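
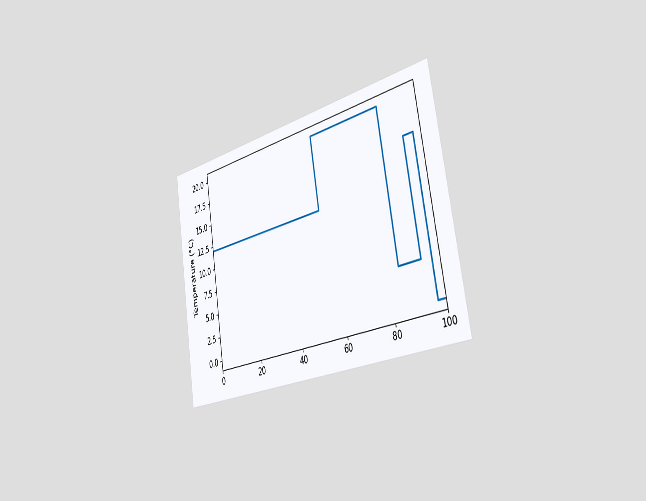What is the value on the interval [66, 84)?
20°C

The chart is tilted about 9° counter-clockwise and viewed slightly from the right. On [66, 84) the step sits at 20°C.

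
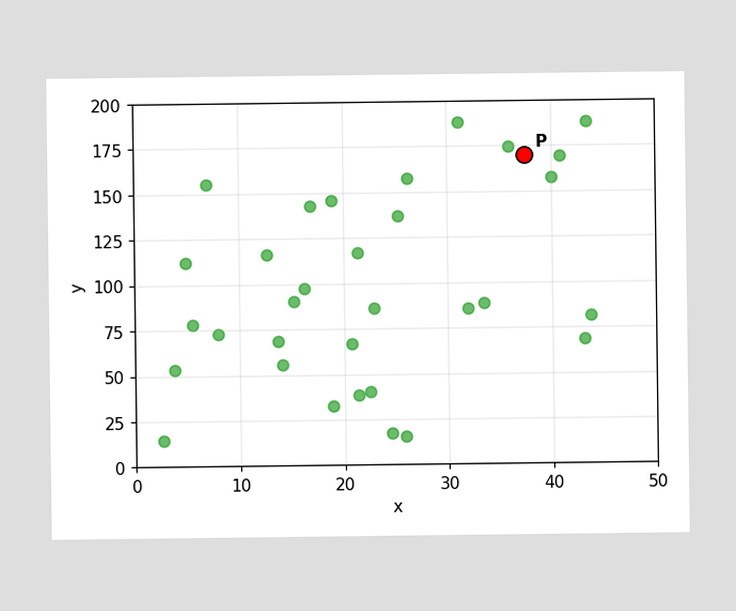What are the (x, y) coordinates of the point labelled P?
(37.5, 170)

Following the gridlines from P to each axis, P sits at (37.5, 170).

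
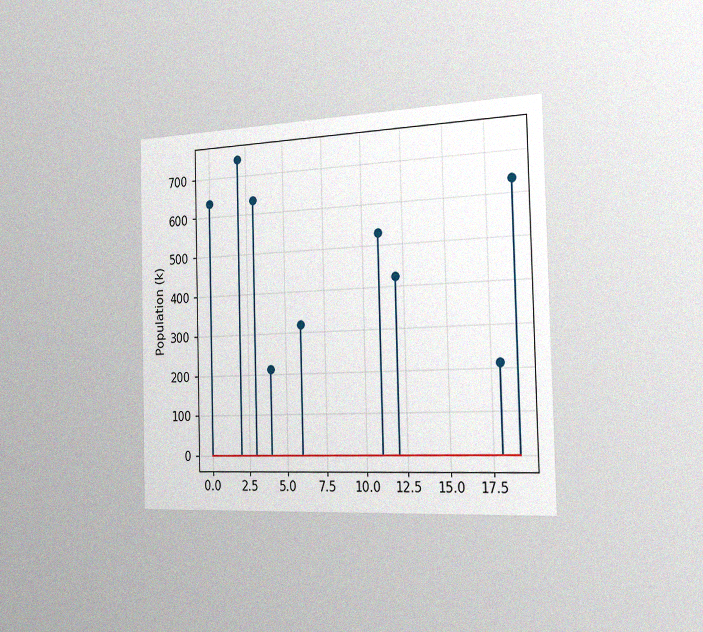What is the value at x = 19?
The chart is viewed slightly from the right, with some photo noise. The stem at x=19 reaches 636k.

636k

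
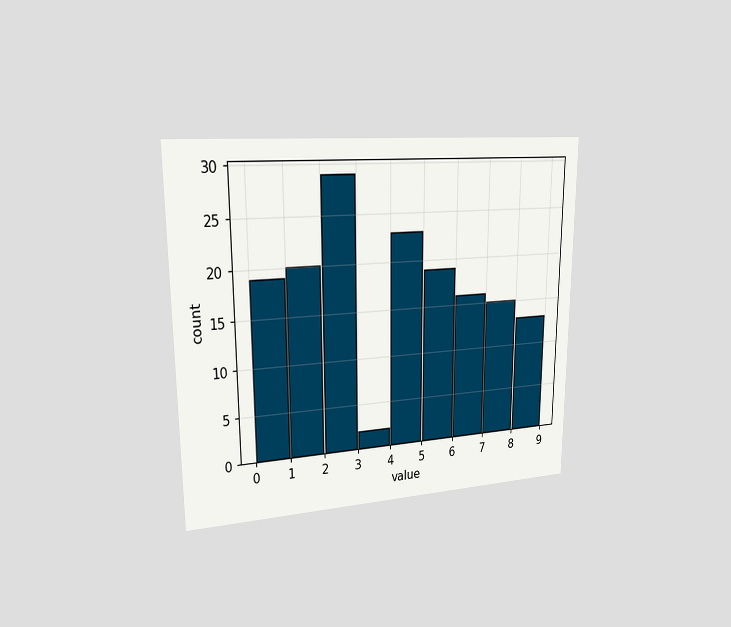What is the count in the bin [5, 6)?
The chart is viewed slightly from the left. The [5, 6) bin has height 19.

19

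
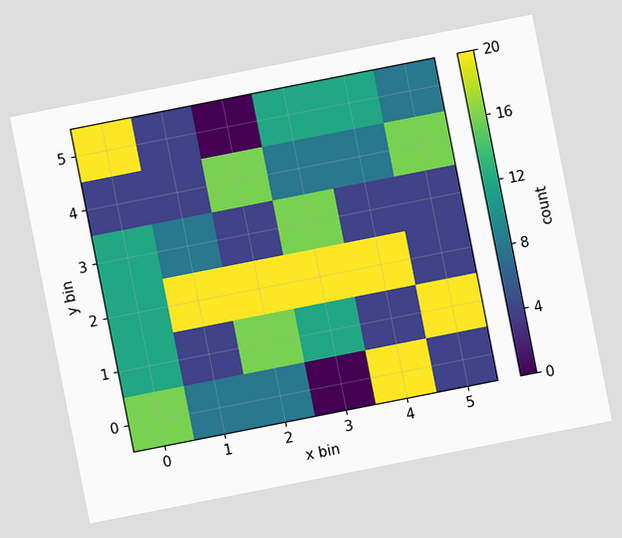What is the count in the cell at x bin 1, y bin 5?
The chart is tilted about 11° counter-clockwise. Matching the cell (1, 5) against the colorbar gives 4.

4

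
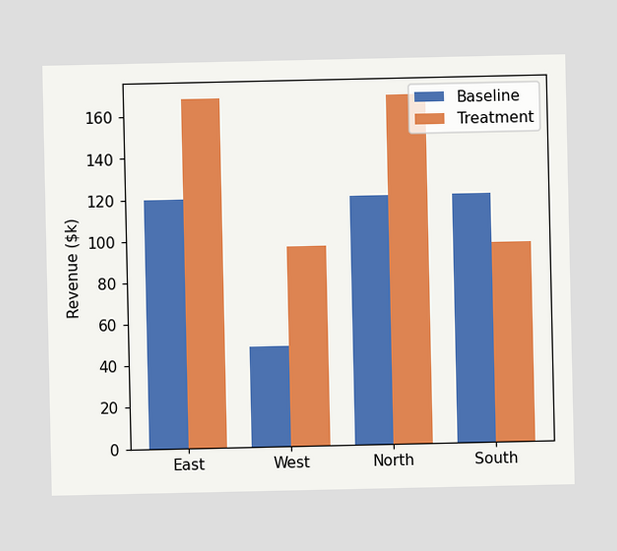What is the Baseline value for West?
$48k

The Baseline bar at West reaches $48k on the y-axis.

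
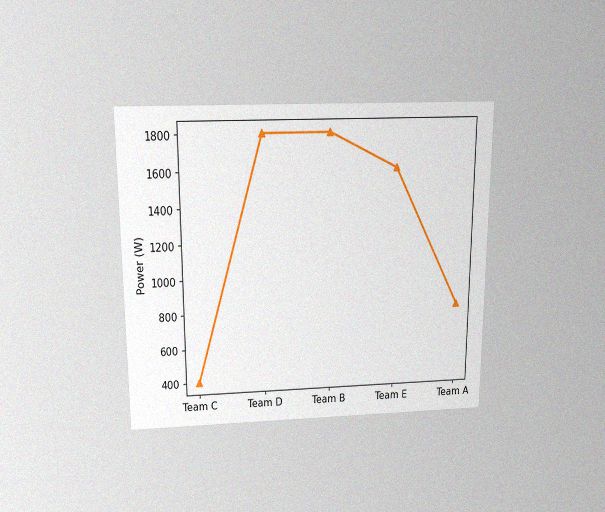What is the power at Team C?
400W

The chart is viewed slightly from above, with some photo noise. At Team C, the line is at 400W.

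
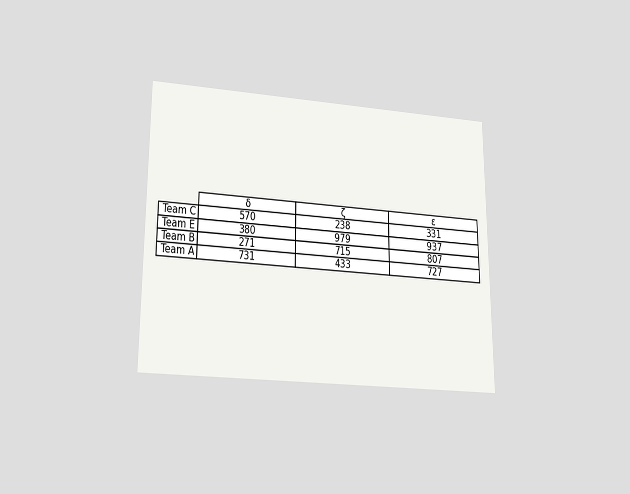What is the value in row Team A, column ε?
The chart is viewed slightly from below. The (Team A, ε) cell reads 727.

727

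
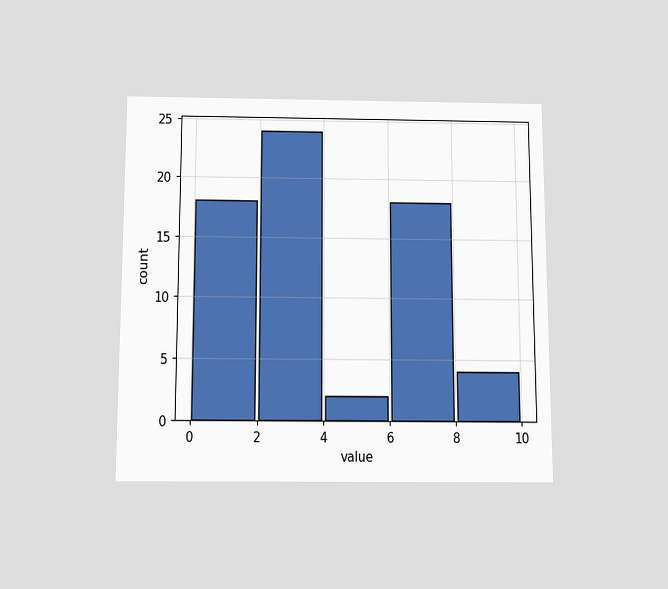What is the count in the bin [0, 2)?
The chart is viewed slightly from below. The [0, 2) bin has height 18.

18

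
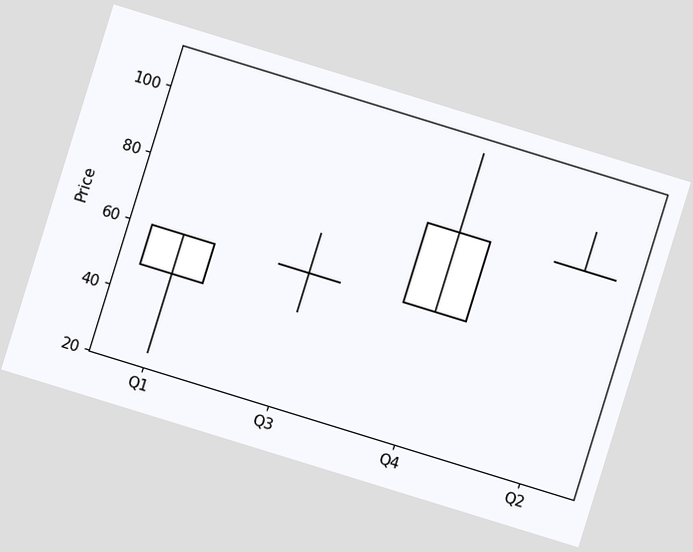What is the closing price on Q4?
The chart is tilted about 17° clockwise. The Q4 candle closes at 84.

84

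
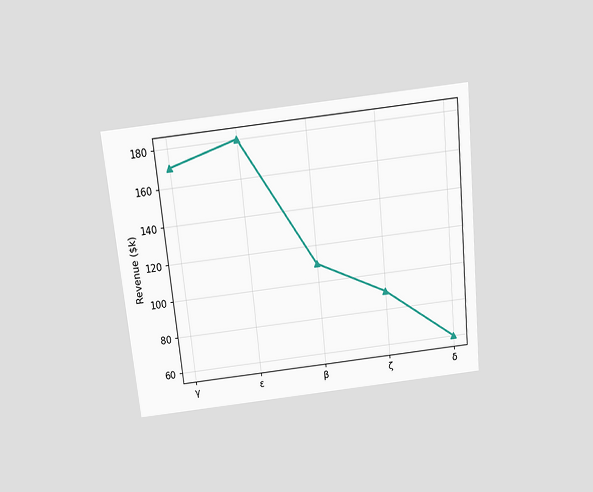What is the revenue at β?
The chart is tilted about 6° counter-clockwise and viewed slightly from above. At β, the line is at $110k.

$110k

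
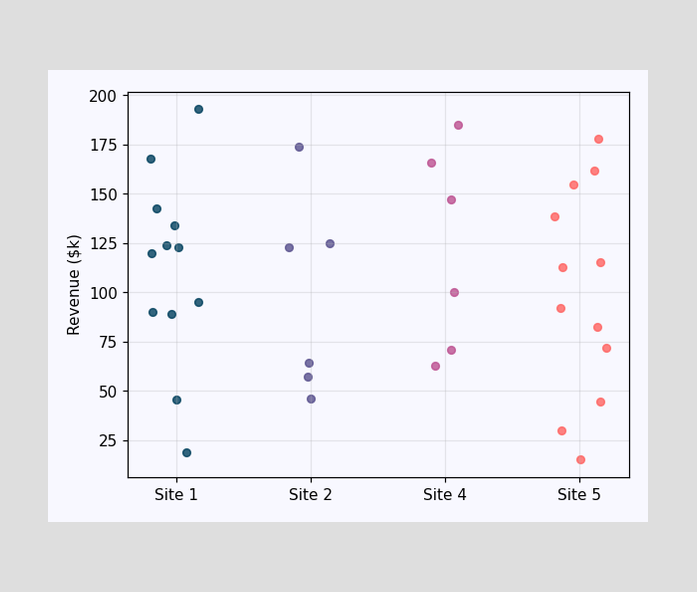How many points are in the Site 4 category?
6

Counting the markers in the Site 4 column gives 6.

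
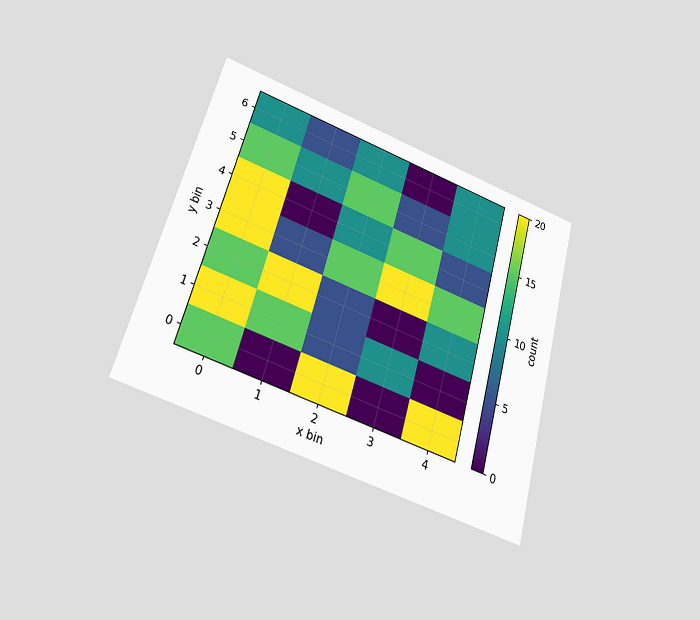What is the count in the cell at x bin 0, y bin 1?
20

The chart is tilted about 15° clockwise and viewed slightly from below. Matching the cell (0, 1) against the colorbar gives 20.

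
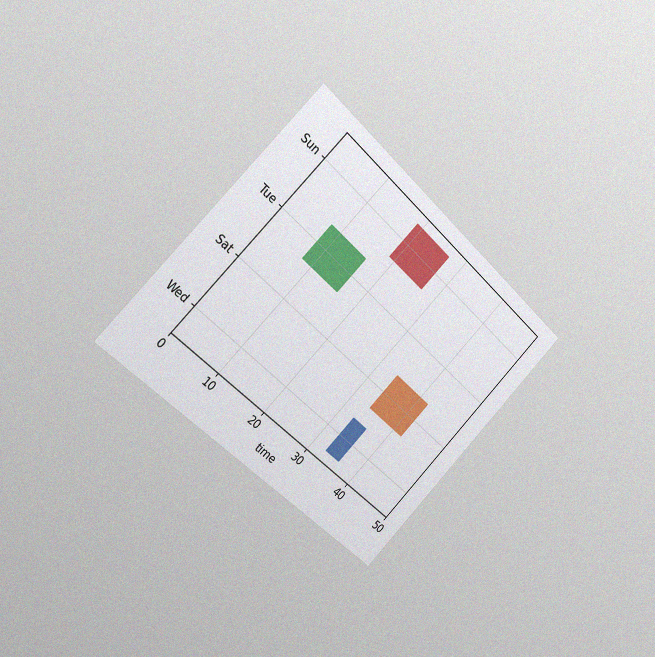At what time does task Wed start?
33

The chart is tilted about 45° clockwise and viewed slightly from the left, with some photo noise. The Wed bar begins at t=33.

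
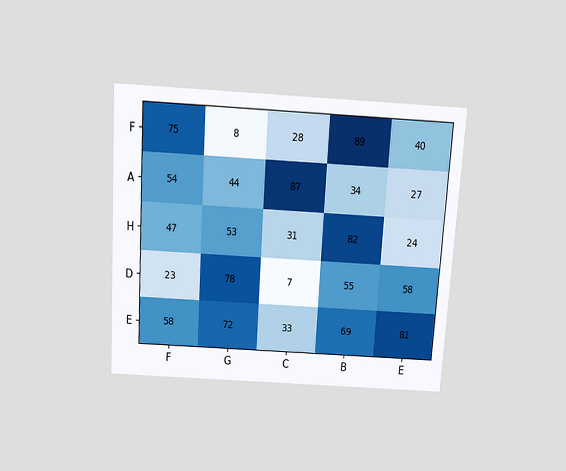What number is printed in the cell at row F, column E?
40

The chart is tilted about 4° clockwise and viewed slightly from above. The (F, E) cell reads 40.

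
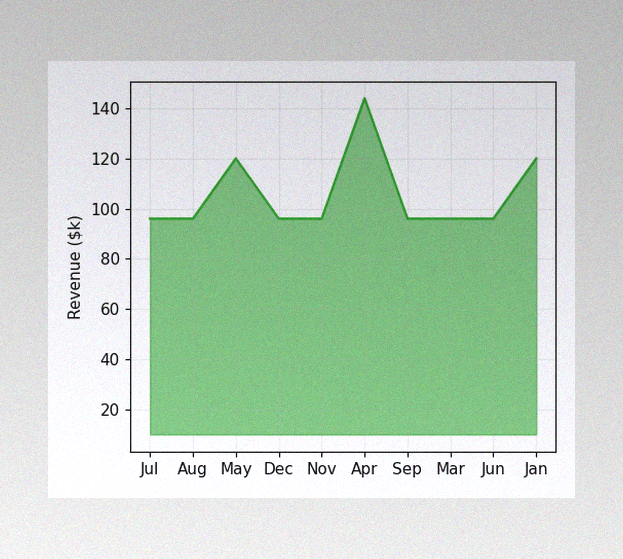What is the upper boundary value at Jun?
The image has some photo noise and uneven lighting. At Jun the upper boundary is at $96k.

$96k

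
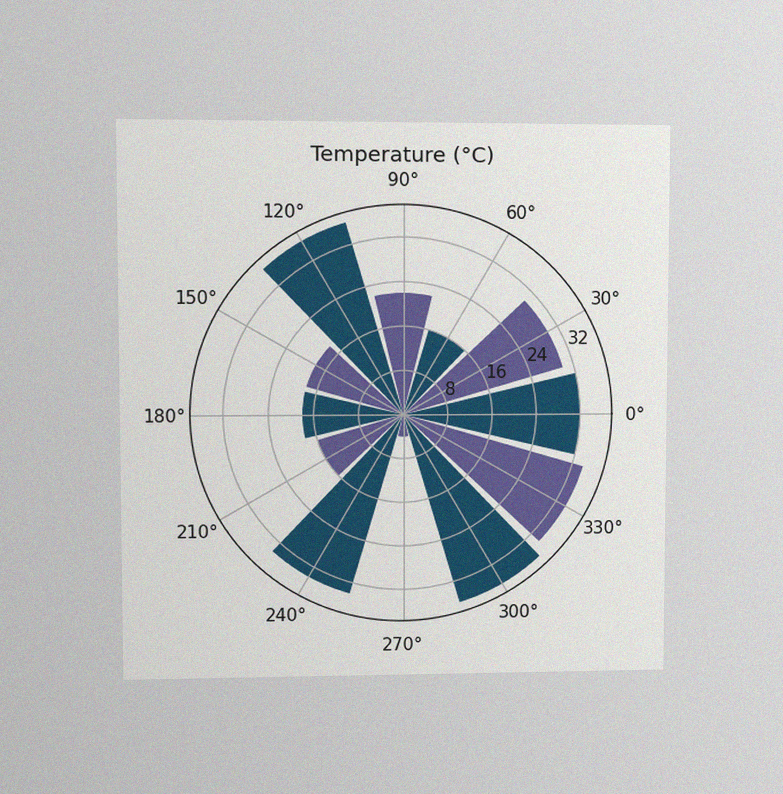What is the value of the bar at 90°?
The chart is viewed at a slight angle, with some photo noise. The bar at 90° reaches 22°C on the radial axis.

22°C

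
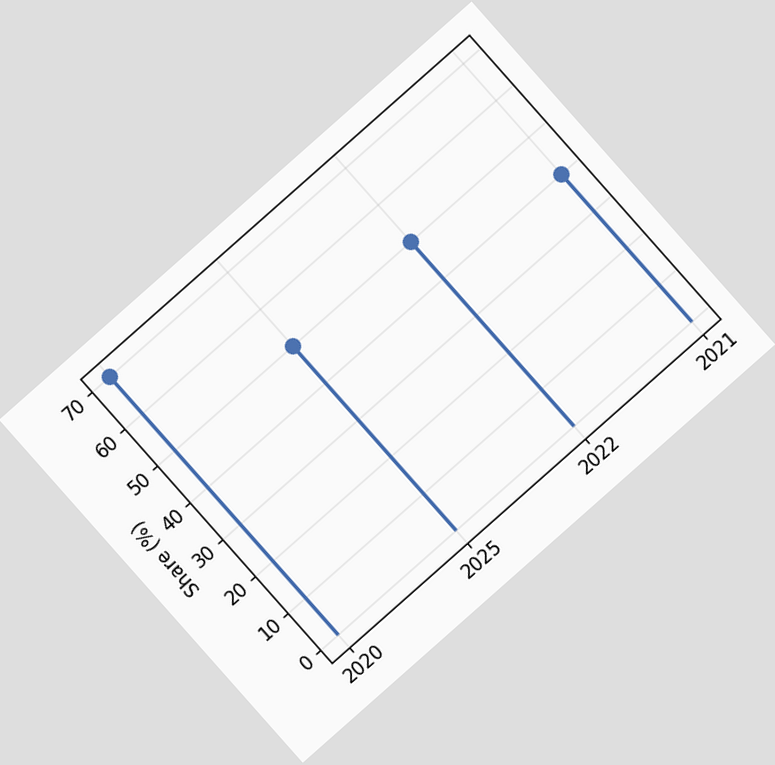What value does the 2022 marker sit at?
The chart is tilted about 42° counter-clockwise. The 2022 marker sits at 50%.

50%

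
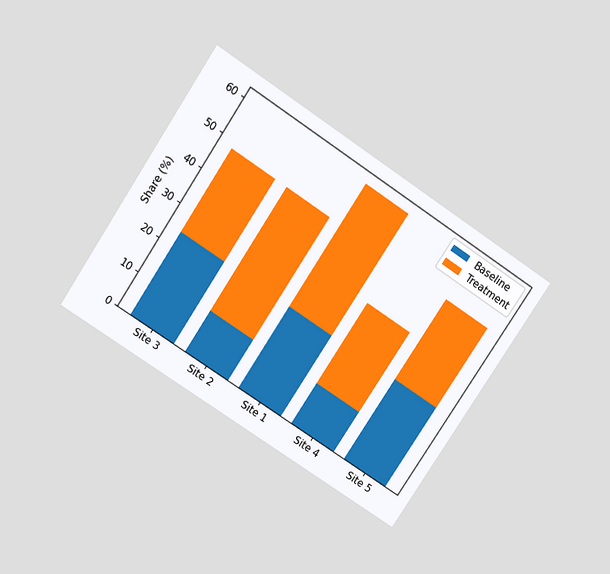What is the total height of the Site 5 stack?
The chart is tilted about 33° clockwise and viewed slightly from above. The Site 5 stack's top reaches 48% on the y-axis.

48%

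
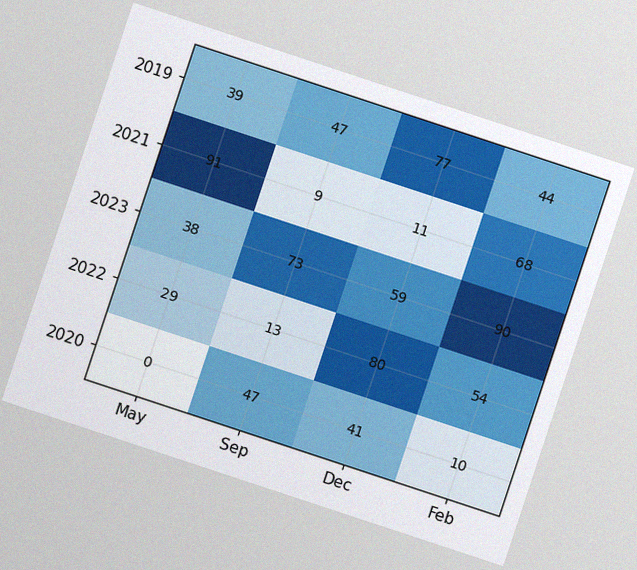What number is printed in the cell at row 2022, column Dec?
80

The chart is tilted about 18° clockwise, with some photo noise. The (2022, Dec) cell reads 80.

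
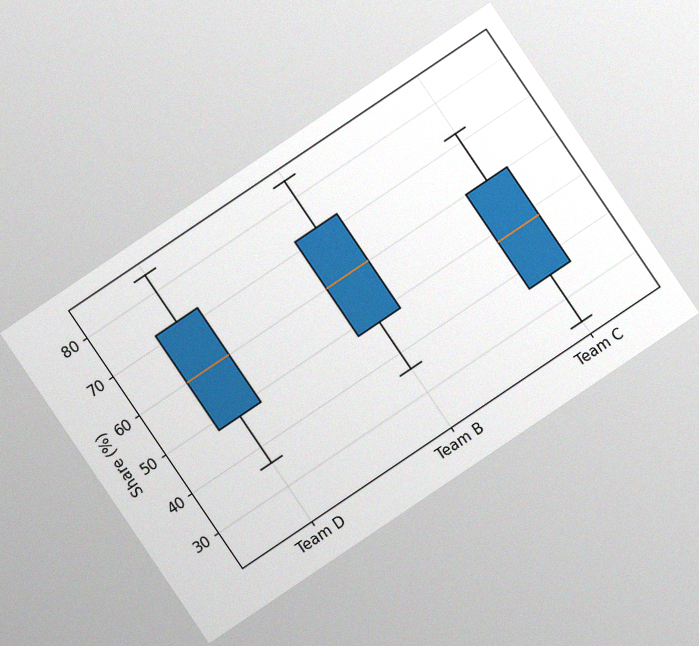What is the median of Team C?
The chart is tilted about 34° counter-clockwise, with some photo noise. The median line in the Team C box sits at 48%.

48%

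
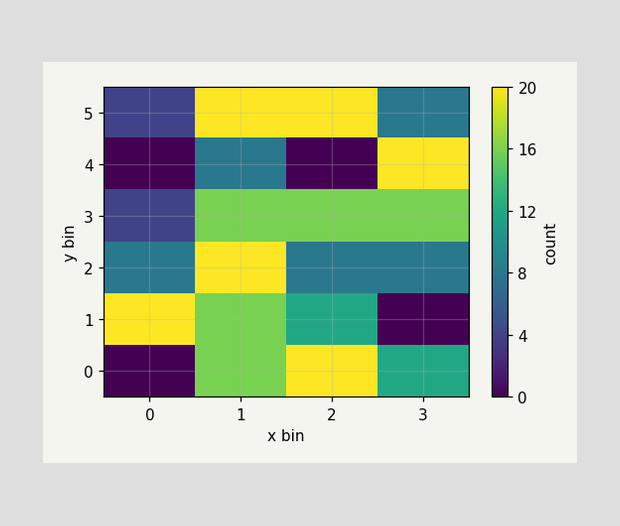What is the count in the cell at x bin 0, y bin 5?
4

Matching the cell (0, 5) against the colorbar gives 4.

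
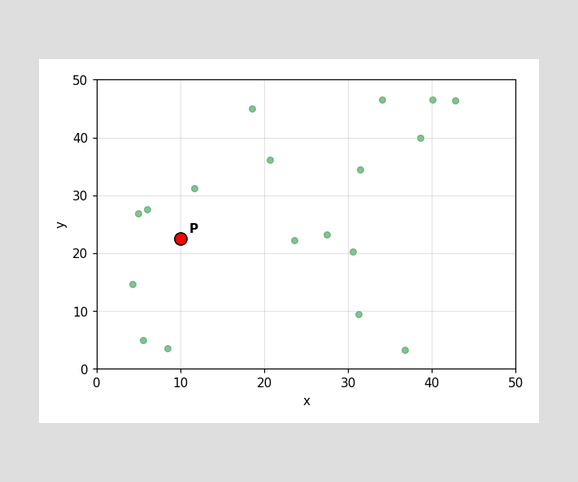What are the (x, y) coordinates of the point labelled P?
Following the gridlines from P to each axis, P sits at (10, 22.5).

(10, 22.5)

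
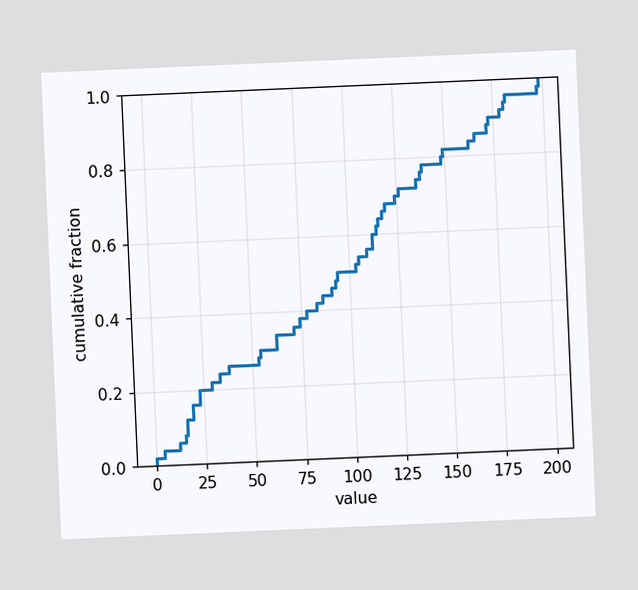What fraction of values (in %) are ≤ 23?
20%

The chart is tilted about 2° counter-clockwise. At x=23 the ECDF step is at 20%.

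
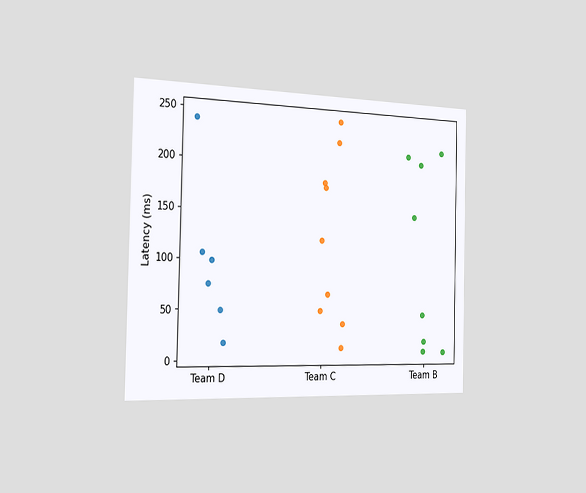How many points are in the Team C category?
The chart is viewed slightly from the left. Counting the markers in the Team C column gives 9.

9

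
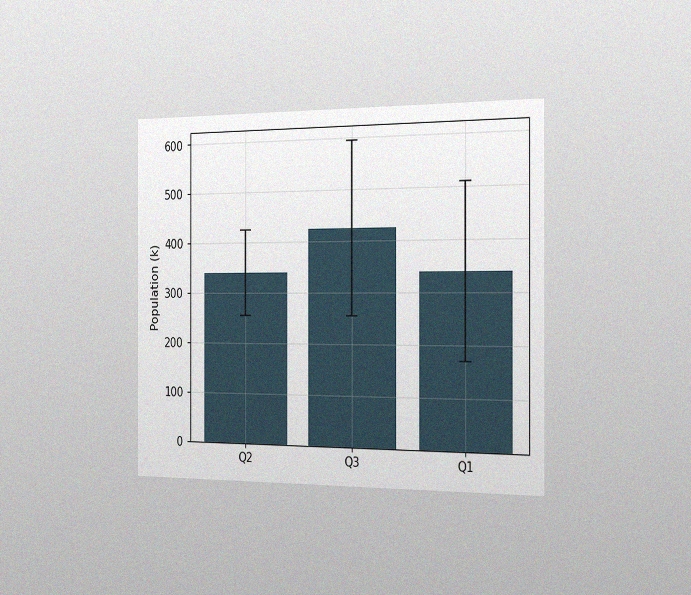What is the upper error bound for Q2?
The chart is viewed slightly from the right, with some photo noise. The Q2 bar's upper whisker reaches 425k.

425k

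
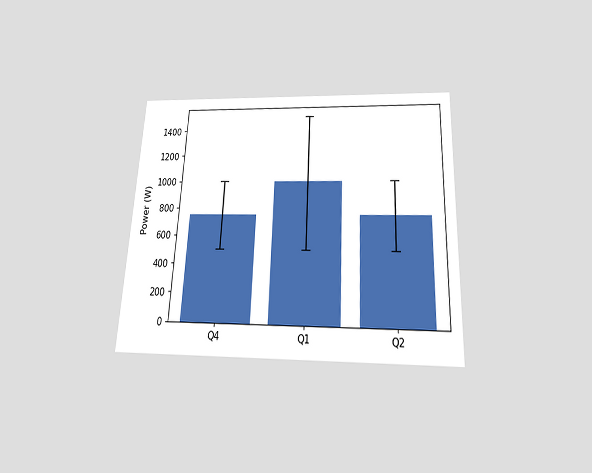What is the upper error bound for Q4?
1000W

The chart is tilted about 3° clockwise and viewed slightly from below. The Q4 bar's upper whisker reaches 1000W.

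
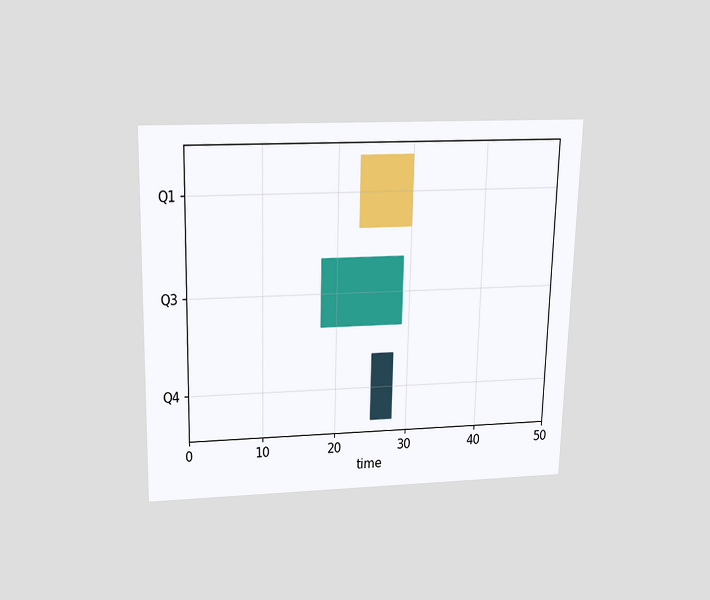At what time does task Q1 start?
23

The chart is viewed slightly from above. The Q1 bar begins at t=23.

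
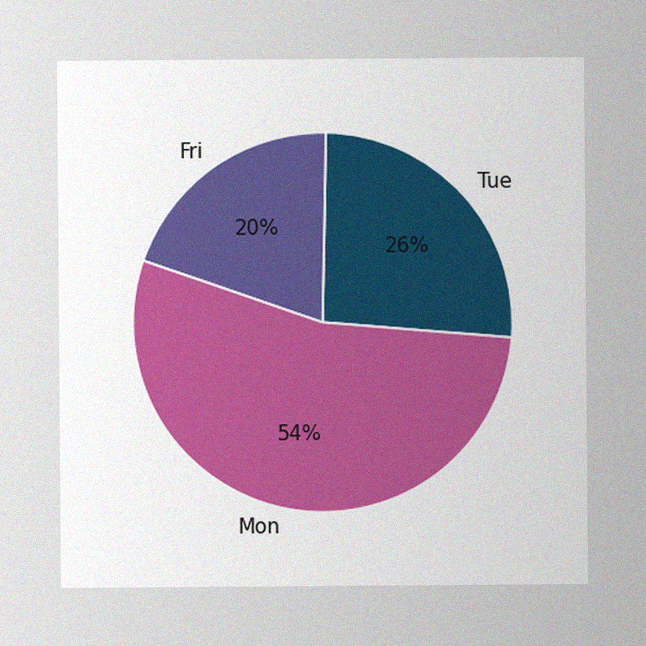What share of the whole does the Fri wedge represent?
The image has some photo noise and uneven lighting. The Fri slice takes up 20% of the pie.

20%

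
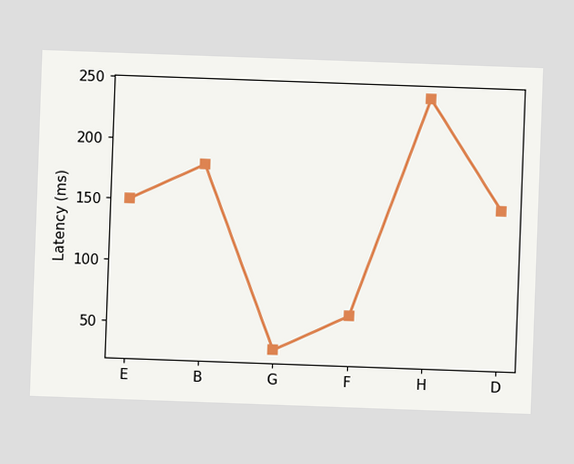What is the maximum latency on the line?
The chart is tilted about 2° clockwise. The highest point is at H, and reading across to the y-axis gives 240ms.

240ms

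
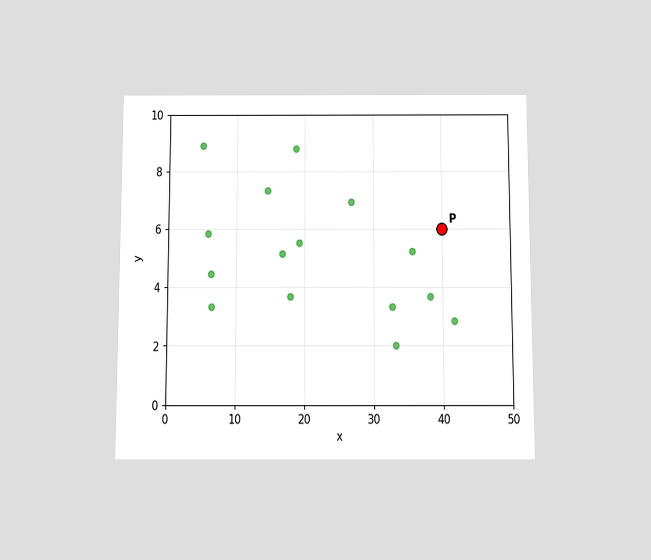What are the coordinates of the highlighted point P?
The chart is viewed slightly from below. Following the gridlines from P to each axis, P sits at (40, 6).

(40, 6)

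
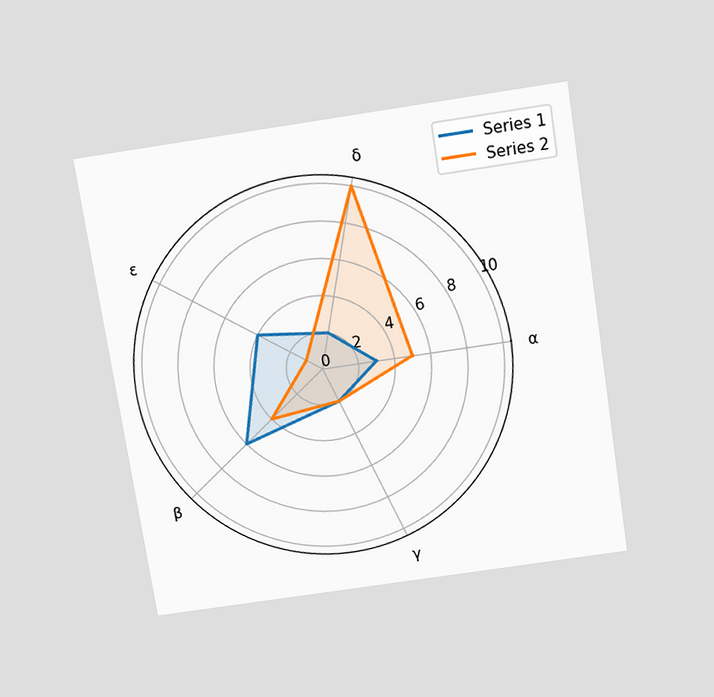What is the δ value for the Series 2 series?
The chart is tilted about 9° counter-clockwise and viewed slightly from above. On the δ axis, Series 2 reaches 10.

10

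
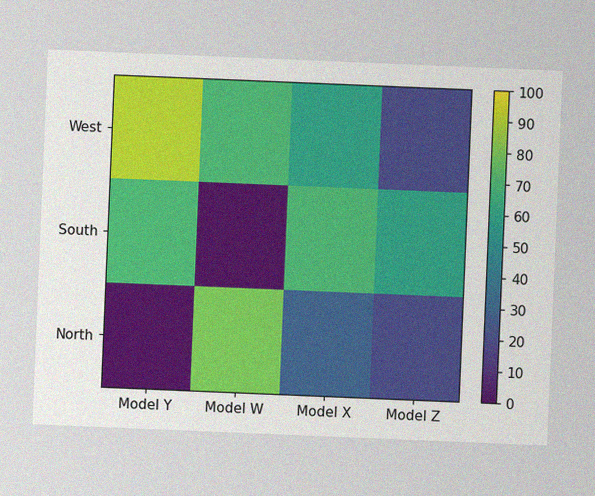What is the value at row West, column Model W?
The chart is tilted about 2° clockwise, with some photo noise. Matching cell (West, Model W) against the colorbar gives 70.

70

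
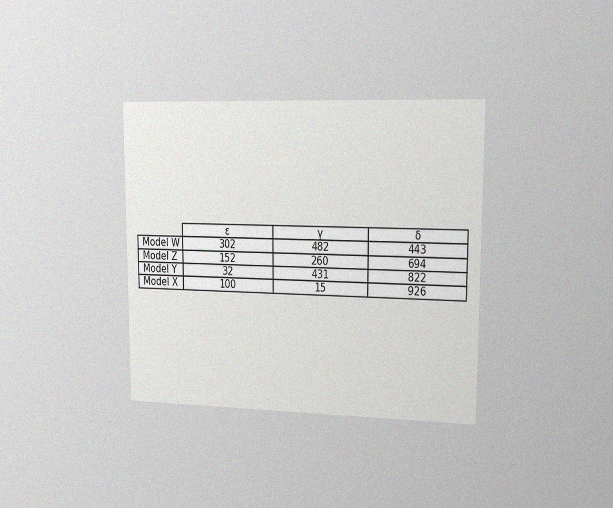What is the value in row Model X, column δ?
926

The chart is viewed slightly from the right, with some photo noise. The (Model X, δ) cell reads 926.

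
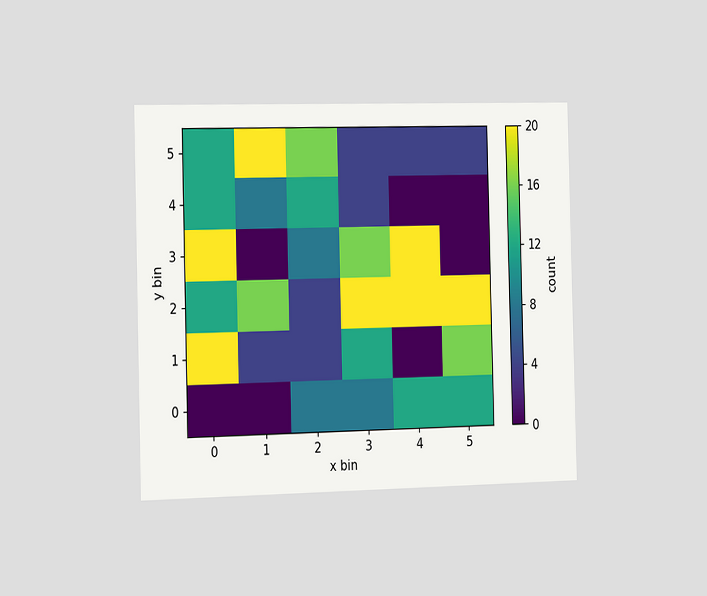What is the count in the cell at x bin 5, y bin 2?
20

The chart is viewed slightly from the left. Matching the cell (5, 2) against the colorbar gives 20.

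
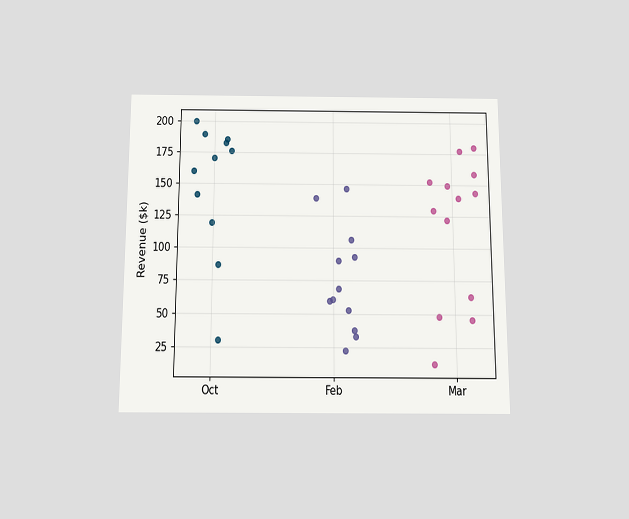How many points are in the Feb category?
12

The chart is viewed slightly from below. Counting the markers in the Feb column gives 12.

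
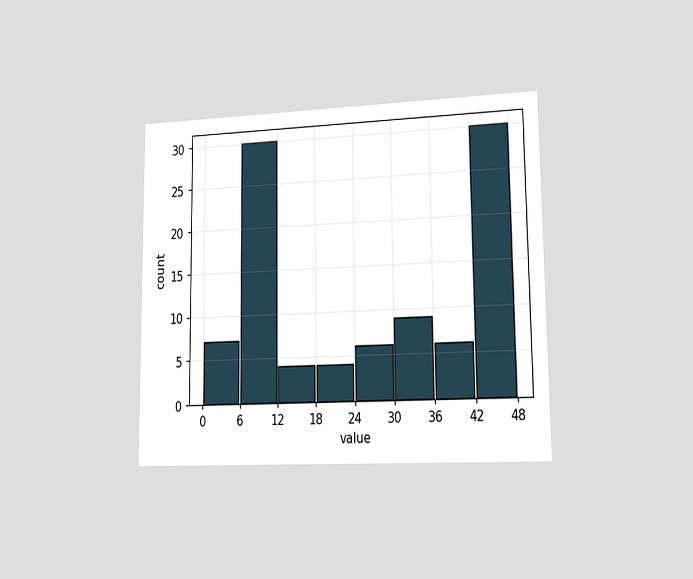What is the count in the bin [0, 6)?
The chart is viewed slightly from the right. The [0, 6) bin has height 7.

7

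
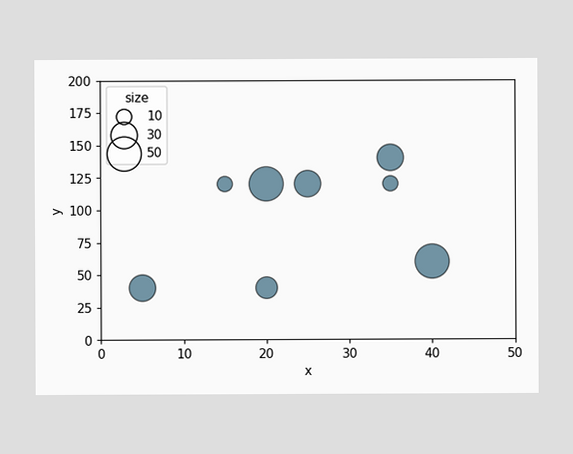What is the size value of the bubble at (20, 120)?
Matching the bubble at (20, 120) against the size legend gives 50.

50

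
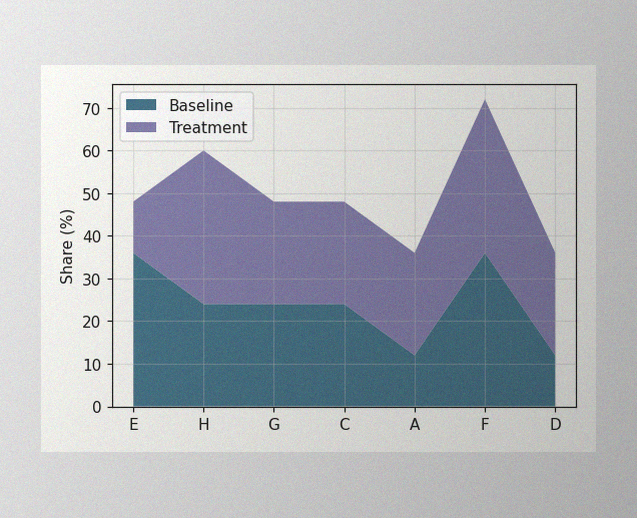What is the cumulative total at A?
The image has some photo noise and uneven lighting. The stacked total at A reaches 36%.

36%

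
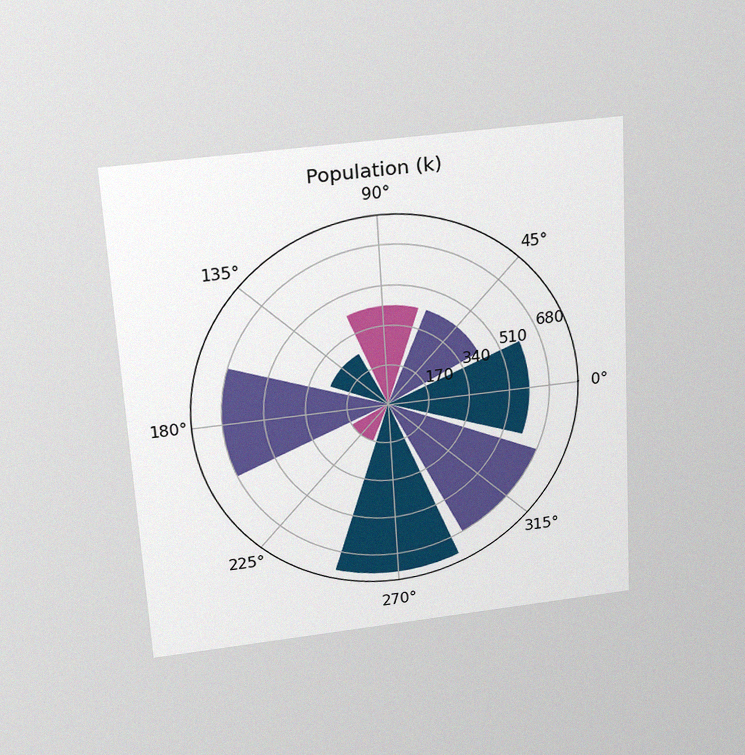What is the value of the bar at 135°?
The chart is tilted about 3° counter-clockwise and viewed slightly from above, with some photo noise. The bar at 135° reaches 255k on the radial axis.

255k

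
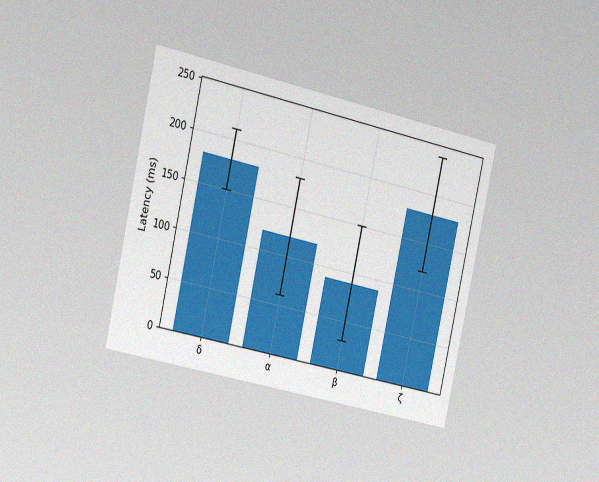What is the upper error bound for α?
180ms

The chart is tilted about 13° clockwise and viewed slightly from the left, with some photo noise. The α bar's upper whisker reaches 180ms.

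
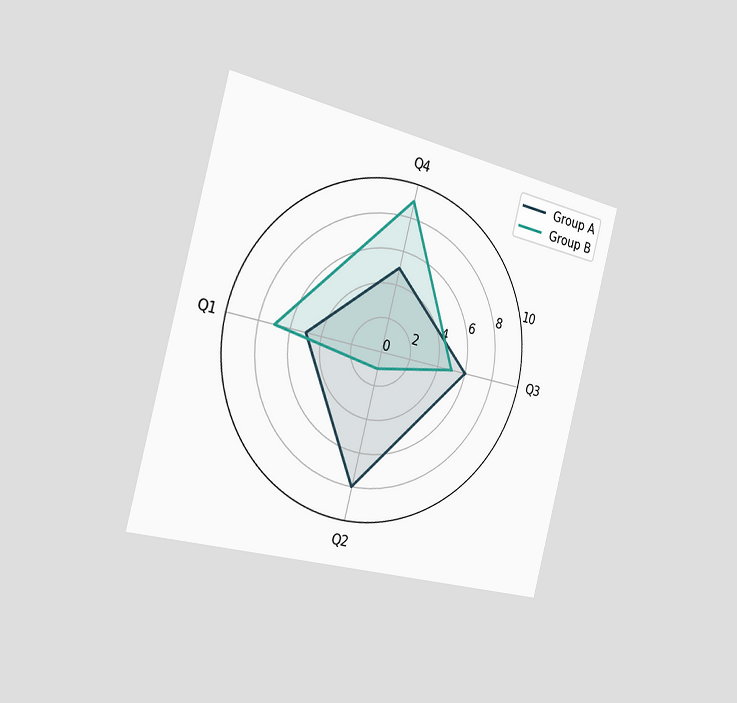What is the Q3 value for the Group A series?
The chart is tilted about 14° clockwise and viewed slightly from the left. On the Q3 axis, Group A reaches 6.

6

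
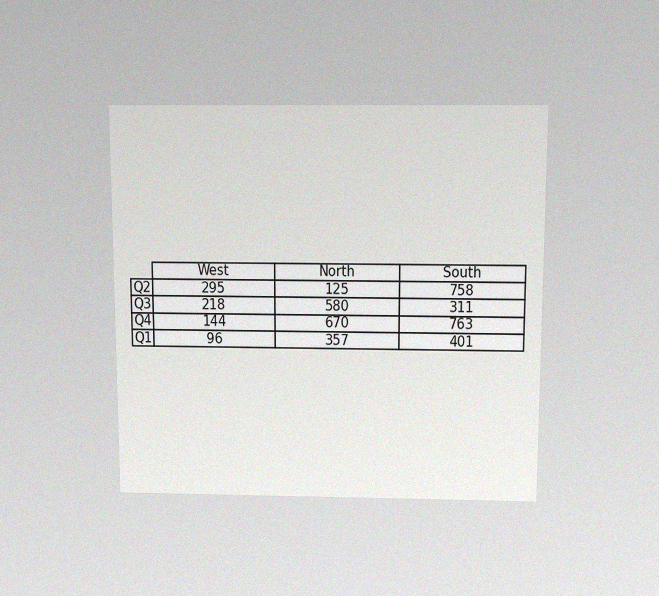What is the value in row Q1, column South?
The chart is viewed slightly from above, with some photo noise. The (Q1, South) cell reads 401.

401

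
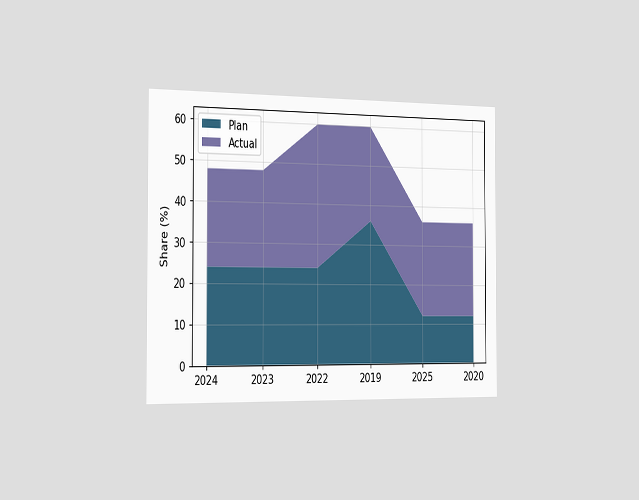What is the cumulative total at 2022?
60%

The chart is viewed slightly from the left. The stacked total at 2022 reaches 60%.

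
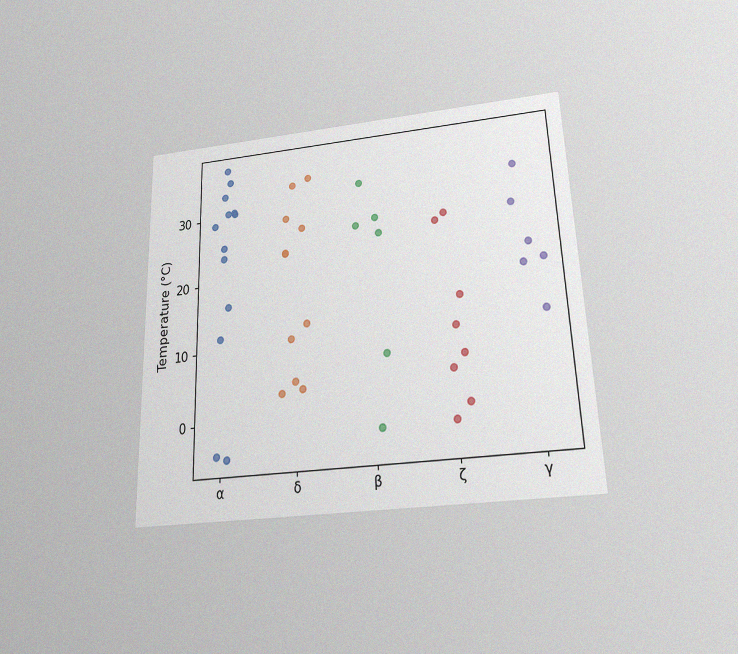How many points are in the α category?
13

The chart is tilted about 2° counter-clockwise and viewed slightly from below, with some photo noise. Counting the markers in the α column gives 13.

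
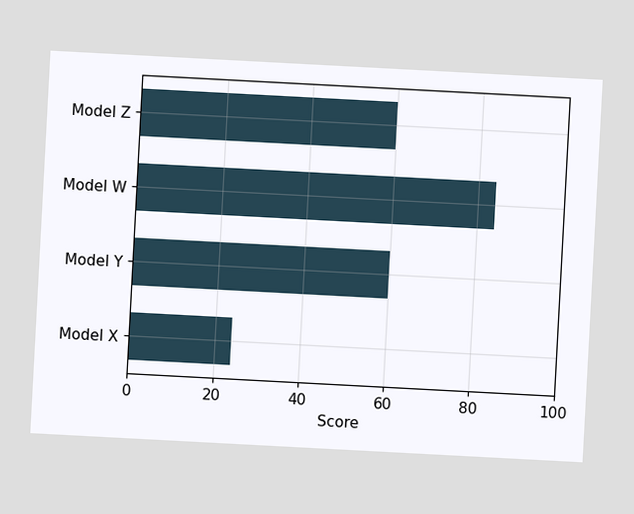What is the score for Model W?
84

The chart is tilted about 3° clockwise. Reading along the chart's x-axis, the Model W bar reaches 84.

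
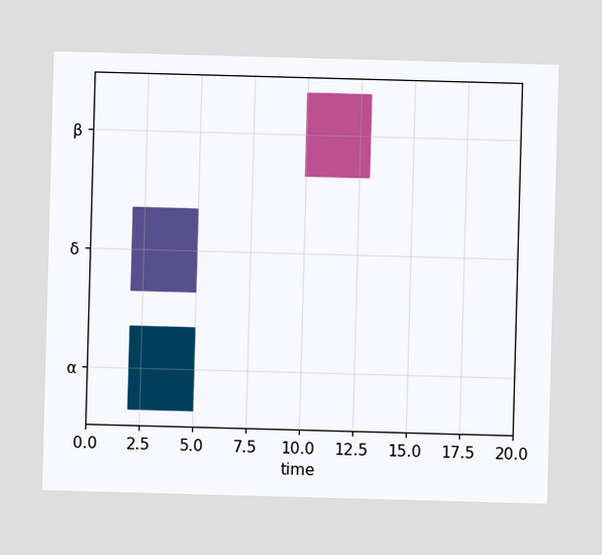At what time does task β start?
10

The β bar begins at t=10.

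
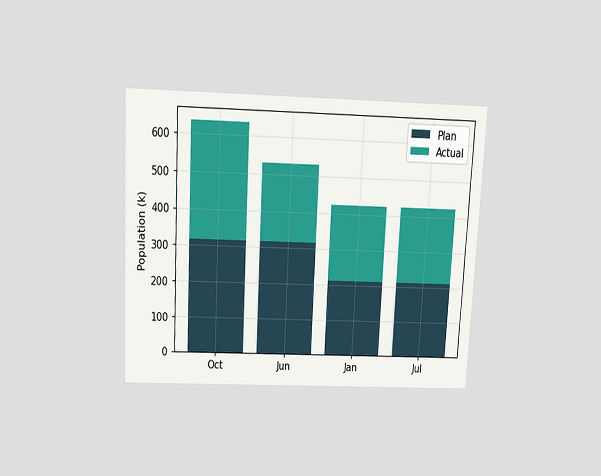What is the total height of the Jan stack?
The chart is tilted about 3° clockwise and viewed slightly from above. The Jan stack's top reaches 424k on the y-axis.

424k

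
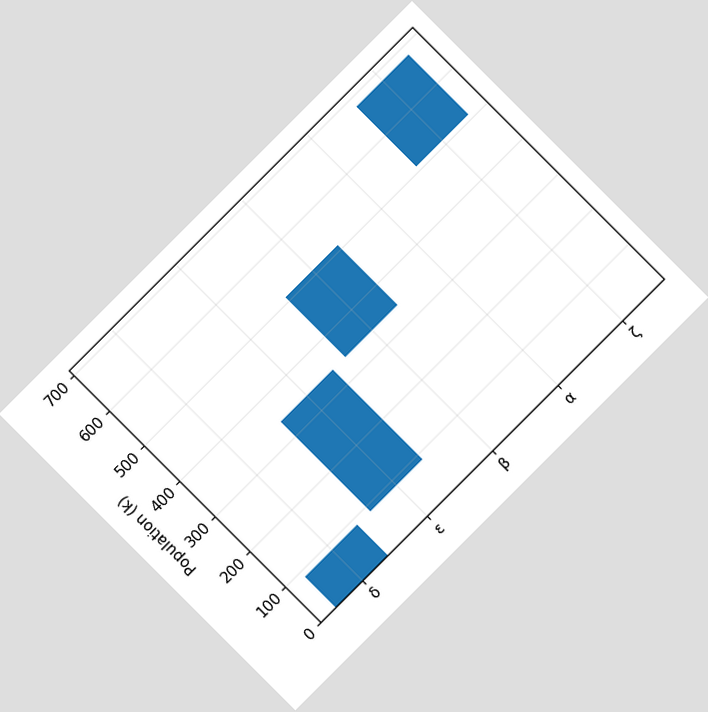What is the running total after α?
The chart is tilted about 45° counter-clockwise. After α the running total reaches 510k.

510k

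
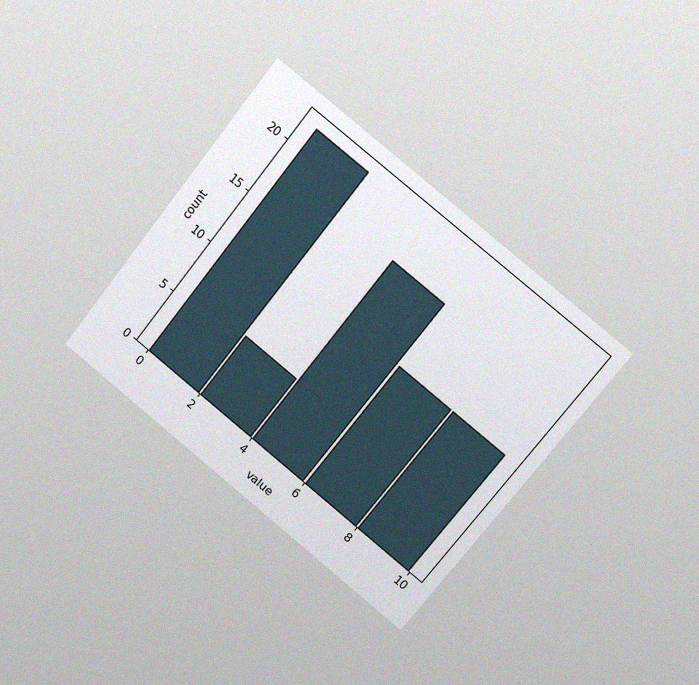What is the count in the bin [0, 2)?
The chart is tilted about 39° clockwise and viewed slightly from the right, with some photo noise. The [0, 2) bin has height 22.

22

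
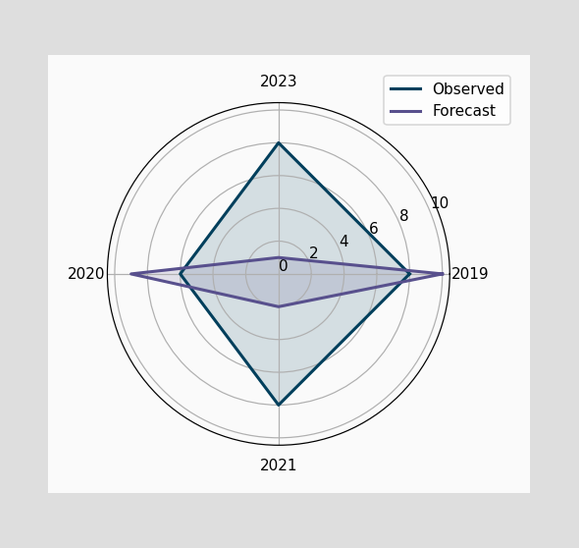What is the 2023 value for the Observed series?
On the 2023 axis, Observed reaches 8.

8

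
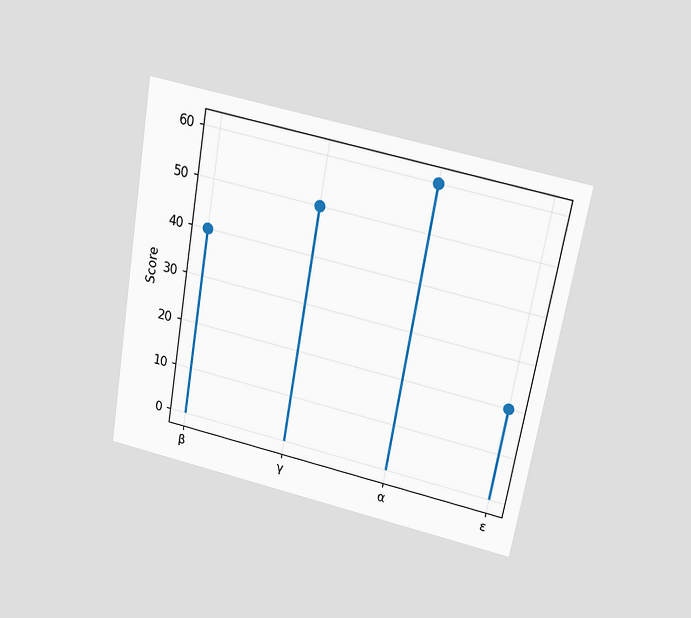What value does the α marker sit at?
60

The chart is tilted about 10° clockwise and viewed slightly from above. The α marker sits at 60.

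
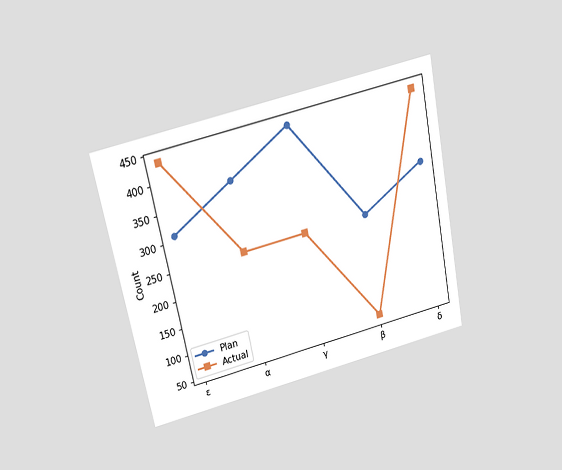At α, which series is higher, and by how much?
The chart is tilted about 11° counter-clockwise and viewed slightly from above. At α, Plan sits above the other line by 124.

Plan, by 124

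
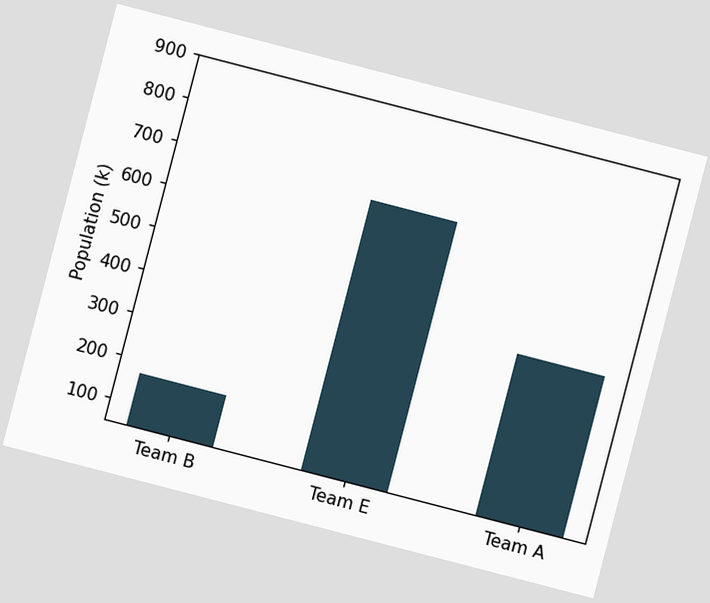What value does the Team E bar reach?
680k

The chart is tilted about 15° clockwise. Reading along the chart's y-axis, the Team E bar reaches 680k.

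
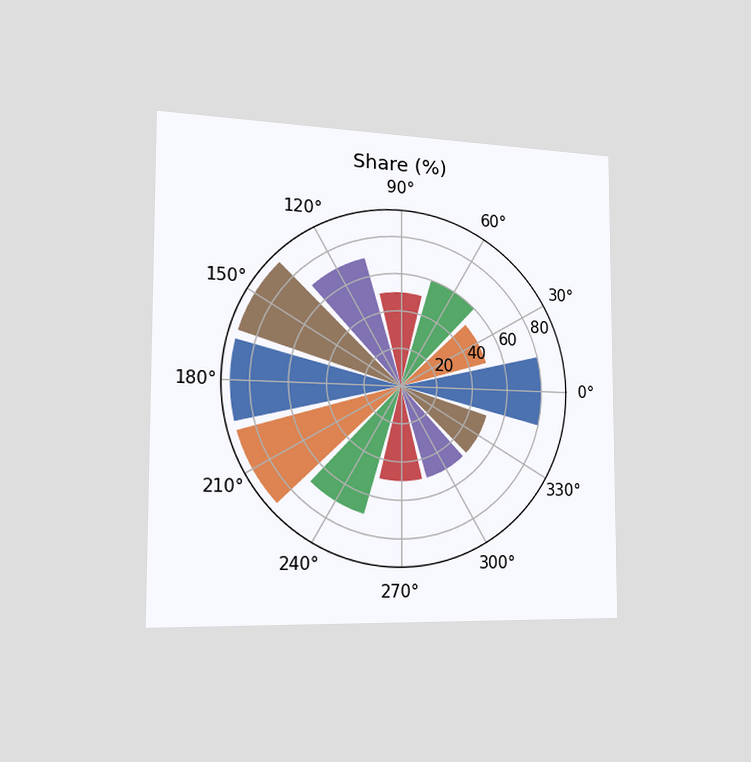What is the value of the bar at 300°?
50%

The chart is viewed slightly from the left. The bar at 300° reaches 50% on the radial axis.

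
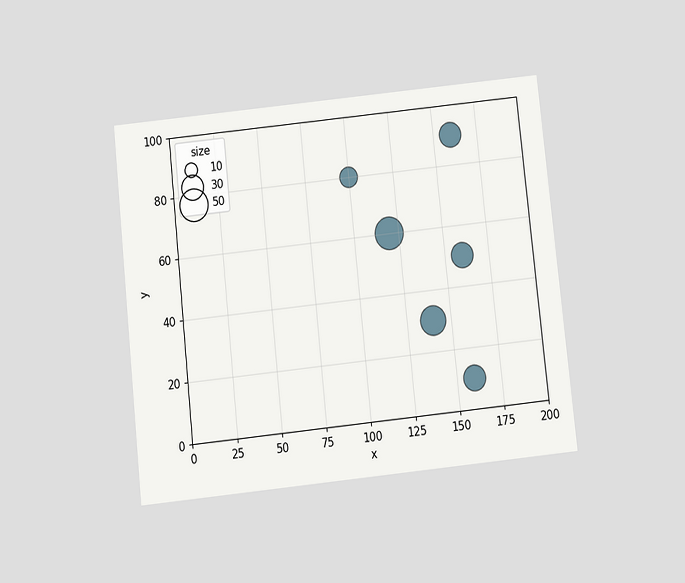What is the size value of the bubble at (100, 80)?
20

The chart is tilted about 6° counter-clockwise and viewed slightly from below. Matching the bubble at (100, 80) against the size legend gives 20.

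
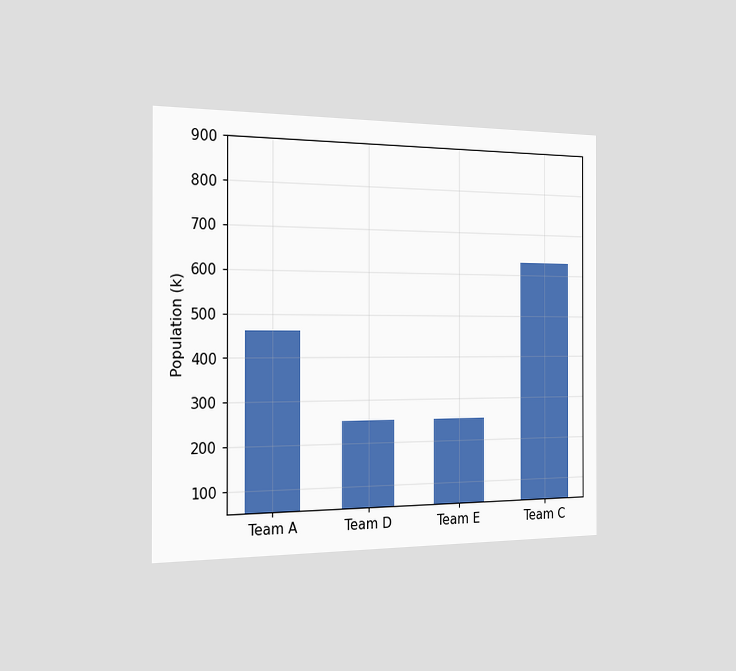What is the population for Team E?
The chart is viewed slightly from the left. Reading along the chart's y-axis, the Team E bar reaches 252k.

252k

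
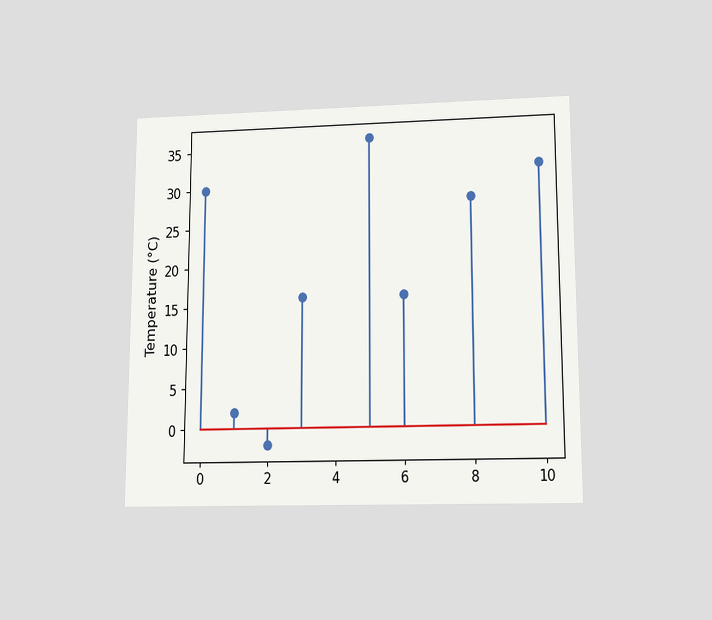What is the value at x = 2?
The chart is viewed slightly from below. The stem at x=2 reaches -2°C.

-2°C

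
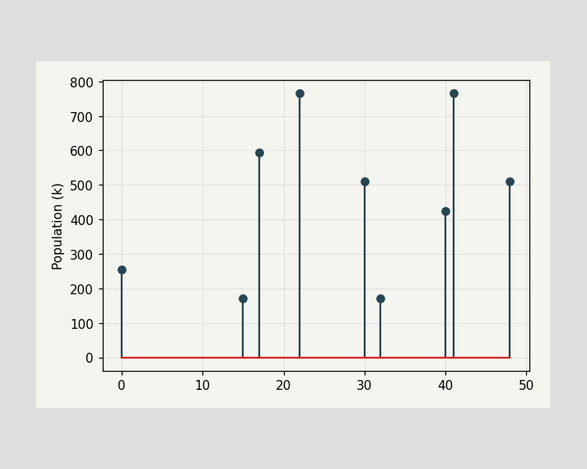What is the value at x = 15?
170k

The stem at x=15 reaches 170k.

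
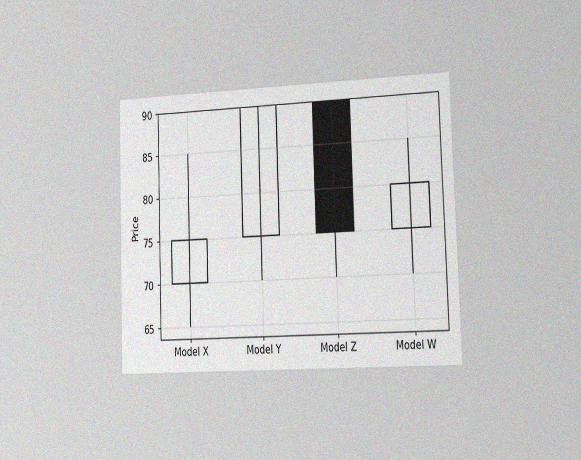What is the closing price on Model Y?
90

The chart is viewed slightly from the right, with some photo noise. The Model Y candle closes at 90.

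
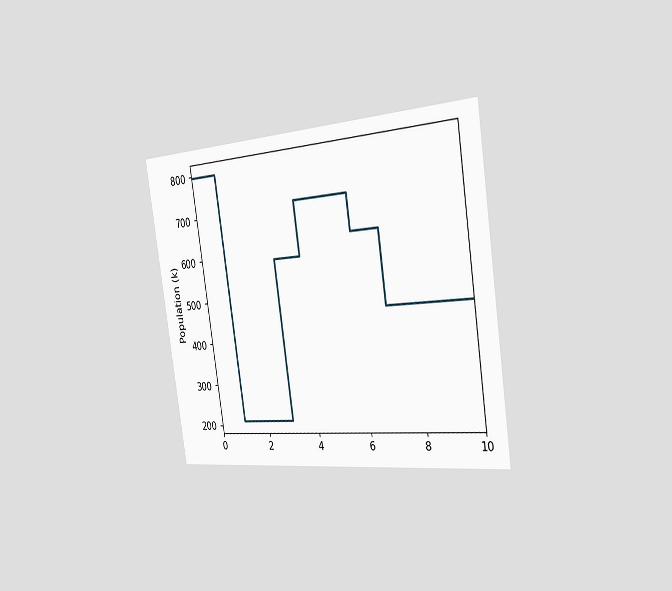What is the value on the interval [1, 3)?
The chart is tilted about 8° counter-clockwise and viewed slightly from the right. On [1, 3) the step sits at 210k.

210k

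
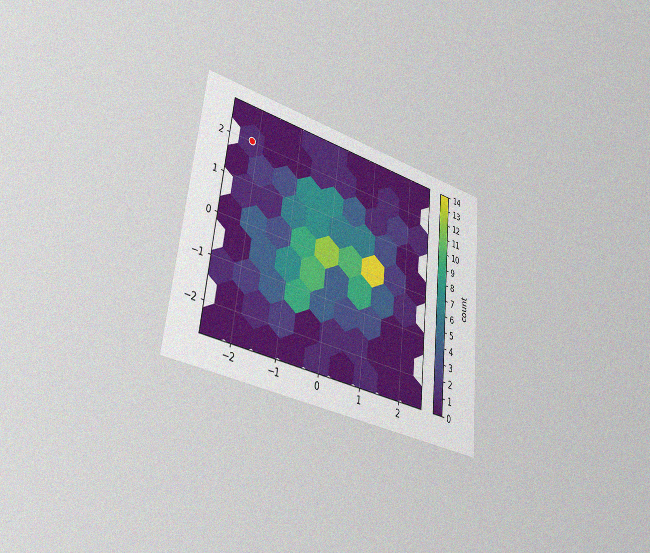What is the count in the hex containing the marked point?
1

The chart is tilted about 6° clockwise and viewed slightly from the left, with some photo noise. The marked hex reads 1 on the colorbar.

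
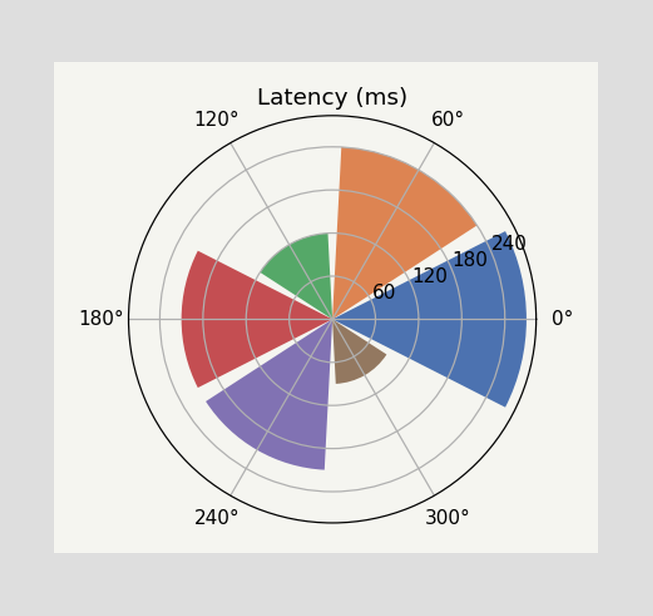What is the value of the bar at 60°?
240ms

The bar at 60° reaches 240ms on the radial axis.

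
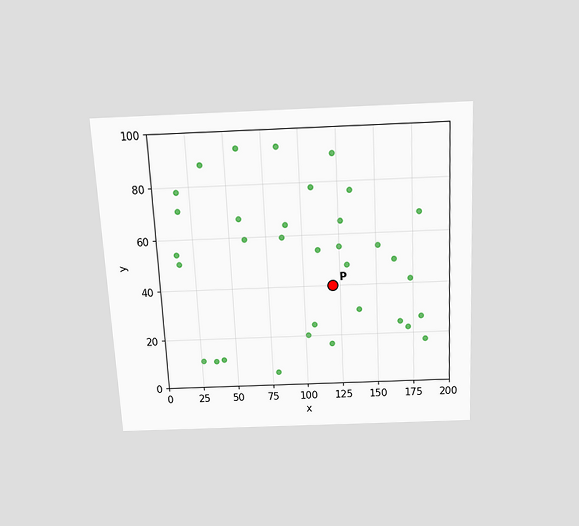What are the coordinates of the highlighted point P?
(120, 40)

The chart is tilted about 3° counter-clockwise and viewed slightly from above. Following the gridlines from P to each axis, P sits at (120, 40).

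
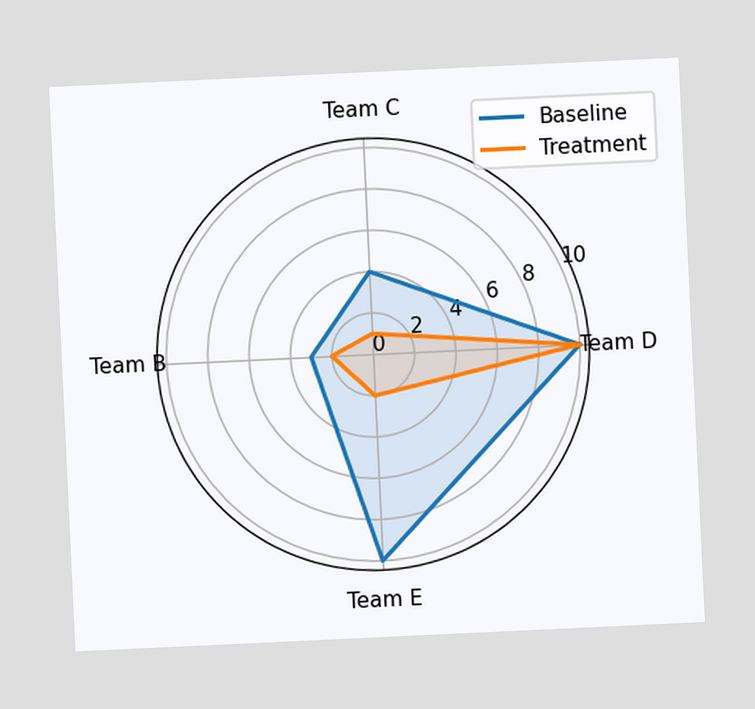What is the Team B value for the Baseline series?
The chart is tilted about 3° counter-clockwise. On the Team B axis, Baseline reaches 3.

3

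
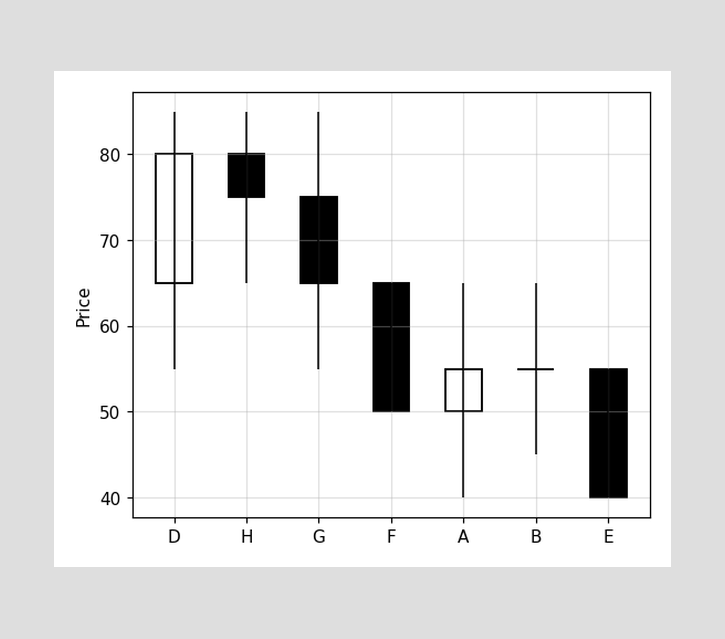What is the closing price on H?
75

The H candle closes at 75.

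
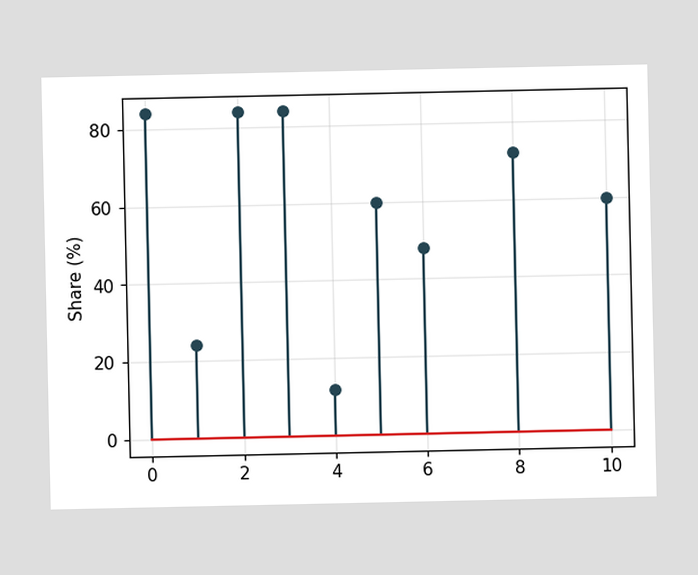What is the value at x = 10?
The stem at x=10 reaches 60%.

60%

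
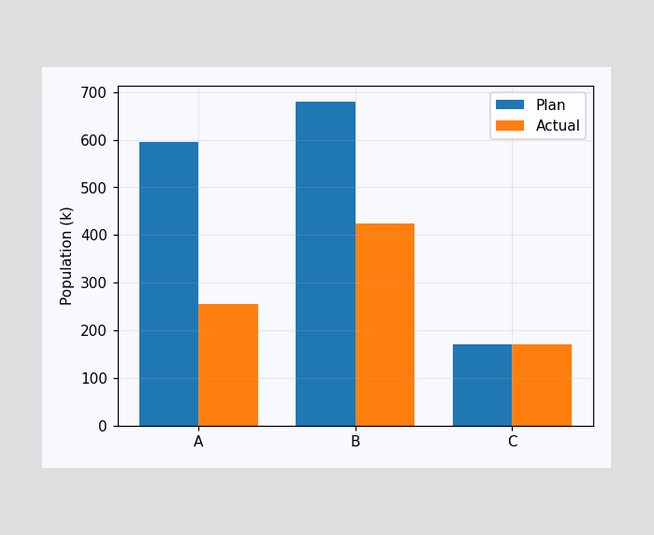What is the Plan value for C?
The Plan bar at C reaches 170k on the y-axis.

170k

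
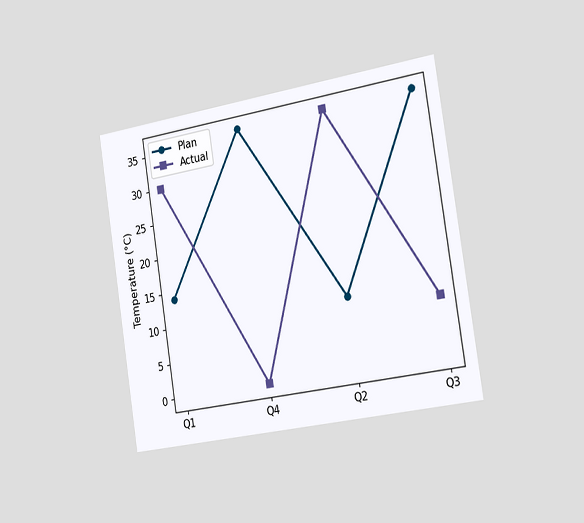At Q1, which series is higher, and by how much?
The chart is tilted about 9° counter-clockwise and viewed slightly from the right. At Q1, Actual sits above the other line by 16°C.

Actual, by 16°C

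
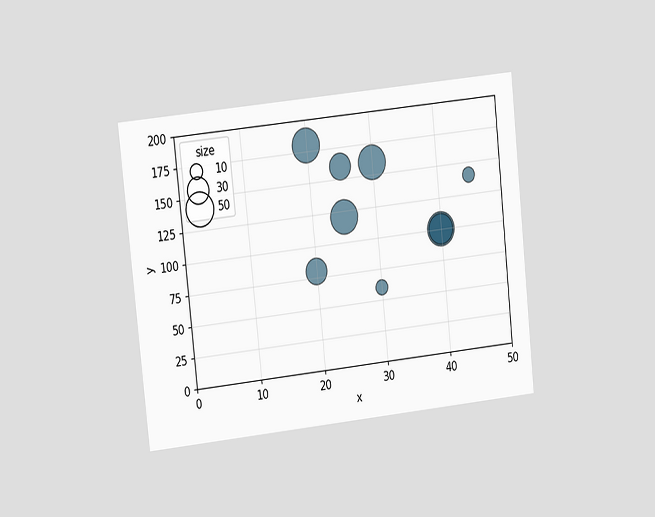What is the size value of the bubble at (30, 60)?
10

The chart is tilted about 6° counter-clockwise and viewed at a slight angle. Matching the bubble at (30, 60) against the size legend gives 10.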